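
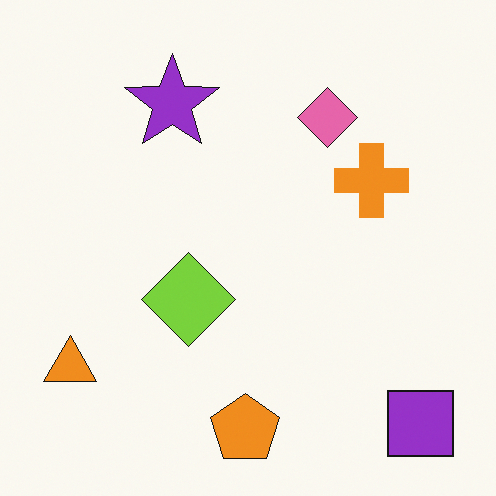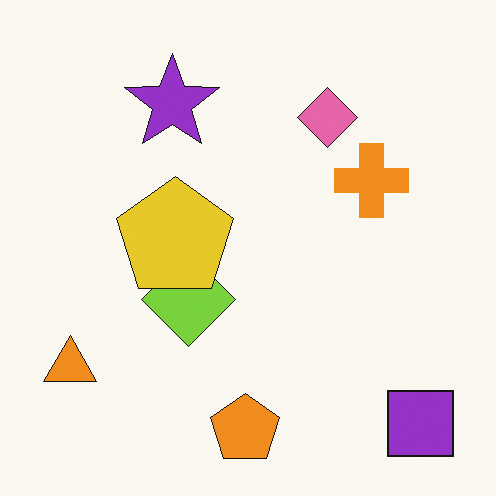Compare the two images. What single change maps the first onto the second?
It was overlaid with an additional yellow pentagon.

A yellow pentagon appears in the second image that is absent from the first.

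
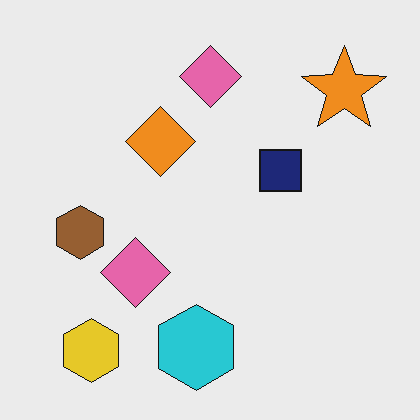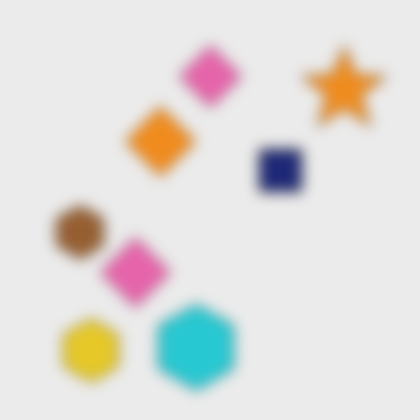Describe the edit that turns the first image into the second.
The image was strongly gaussian-blurred.

Shape edges and outlines are uniformly softened across the whole image.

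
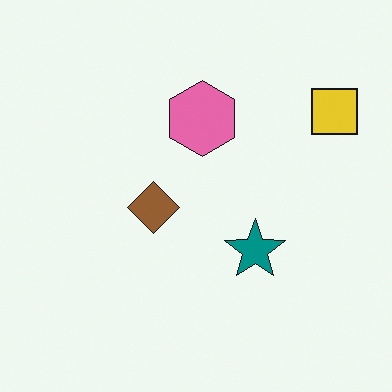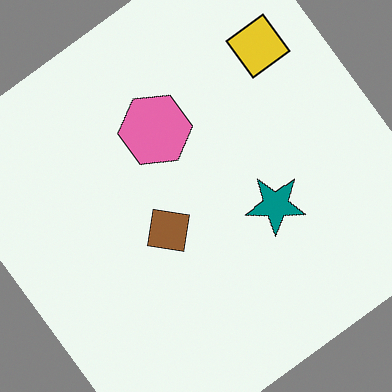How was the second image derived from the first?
This is the original image rotated counter-clockwise by a large amount — several tens of degrees.

Every shape is tilted by the same angle and the image corners show triangular fill wedges — a whole-image rotation by a non-right angle.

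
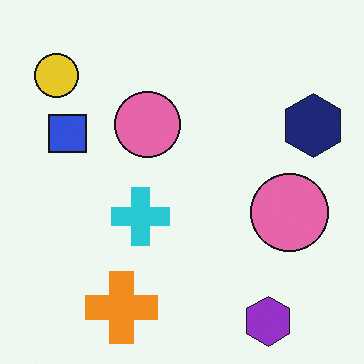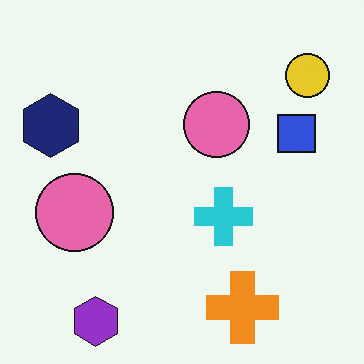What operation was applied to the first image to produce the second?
It was flipped horizontally (left ↔ right).

The navy hexagon is in the right of the first image and the left of the second — shapes on opposite sides of the vertical midline have swapped in a mirror flip.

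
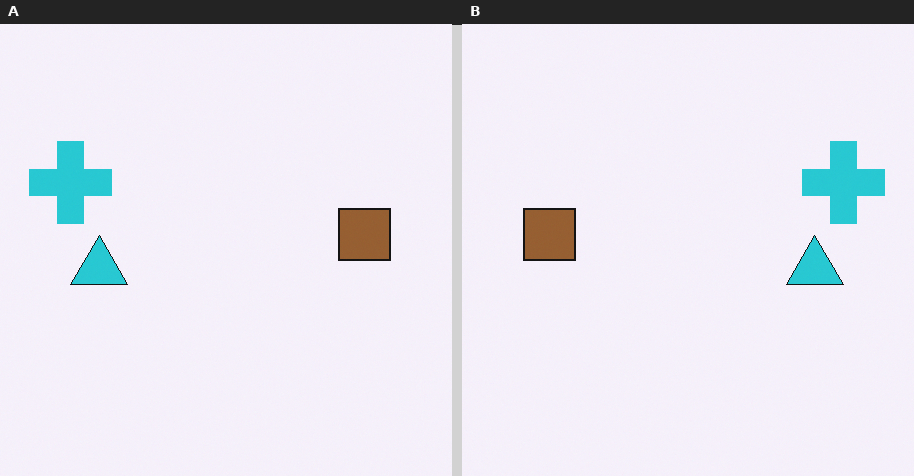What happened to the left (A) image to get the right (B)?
Flipped horizontally (left ↔ right).

The cyan cross is in the left of the left (A) image and the right of the right (B) — shapes on opposite sides of the vertical midline have swapped in a mirror flip.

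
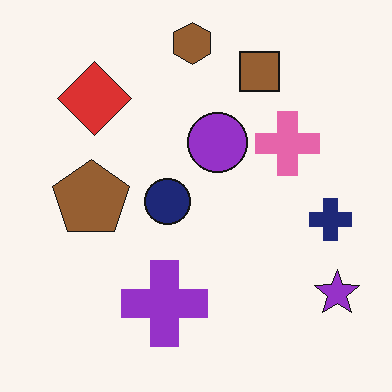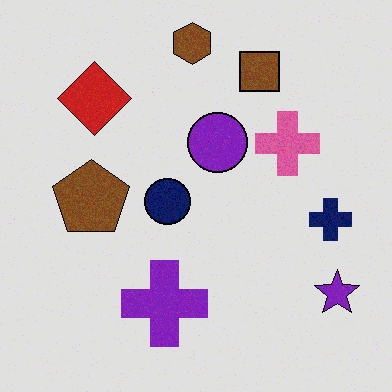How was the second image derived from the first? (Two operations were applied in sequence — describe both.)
This is the original image degraded with a light layer of grain, then posterized to a reduced palette.

Random speckle covers the whole image, including the flat background. Each flat color has snapped to a coarser quantized level — most visibly, the near-white background has dropped to a flat grey.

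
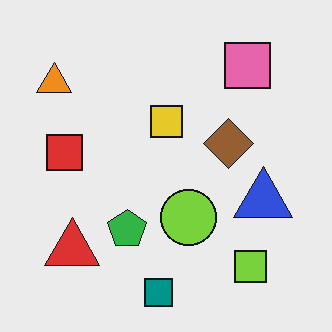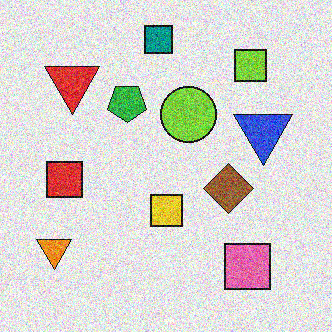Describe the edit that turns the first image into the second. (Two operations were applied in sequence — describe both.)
The second image is the first degraded with heavy additive noise, then flipped vertically (top ↔ bottom).

Random speckle covers the whole image, including the flat background. The teal square is in the bottom of the first image and the top of the second — shapes on opposite sides of the horizontal midline have swapped in a mirror flip.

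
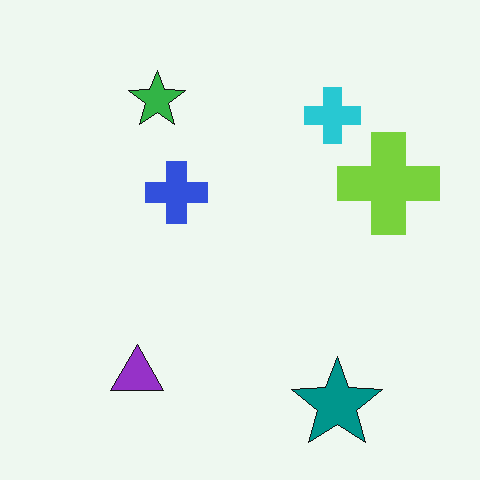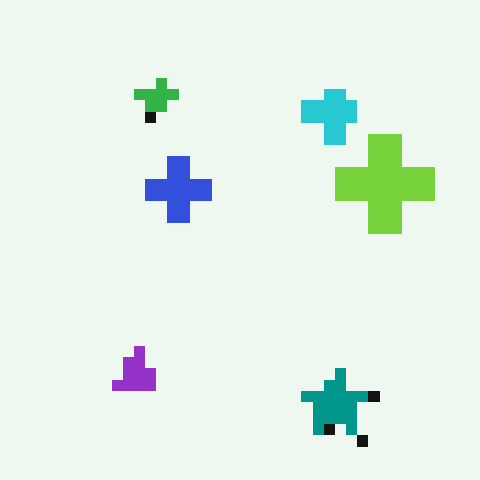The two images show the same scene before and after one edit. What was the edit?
The image was coarsely pixelated.

Shapes are reduced to large square blocks; fine edges and outlines are lost — a downscale-then-upscale (mosaic) effect.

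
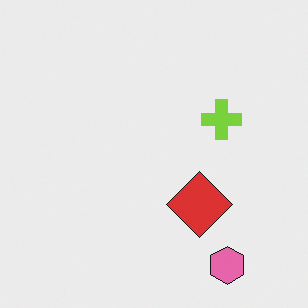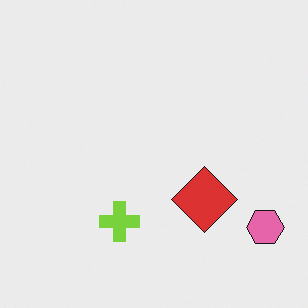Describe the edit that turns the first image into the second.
The image was transposed (reflected across the top-left ↔ bottom-right diagonal).

Shapes have swapped their row and column positions — what was in the top-right is now in the bottom-left — a diagonal reflection.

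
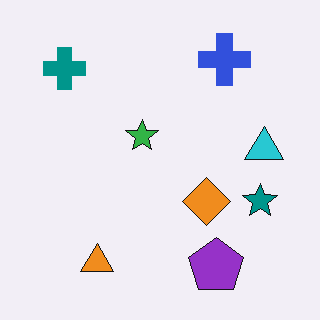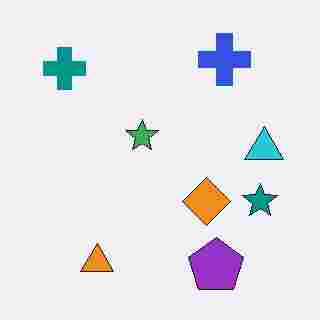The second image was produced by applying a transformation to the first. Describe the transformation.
It was heavily JPEG-compressed with obvious blocking artifacts.

Blocky 8×8 compression artifacts appear around shape edges and the flat background shows ringing — characteristic JPEG degradation.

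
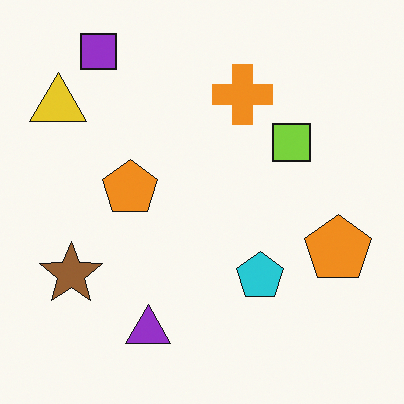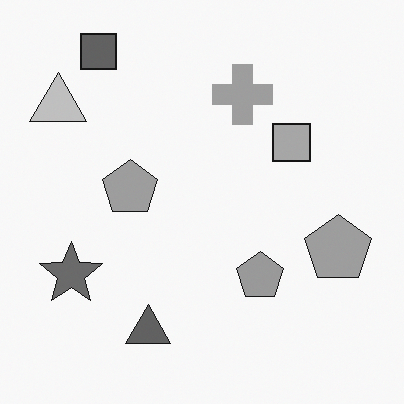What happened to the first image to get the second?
Converted to grayscale.

All color is removed — every shape is now a shade of grey.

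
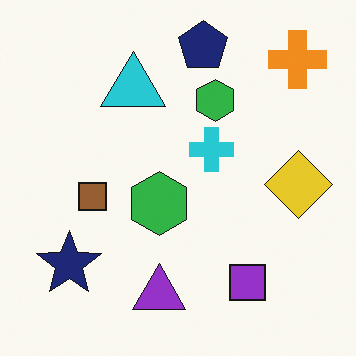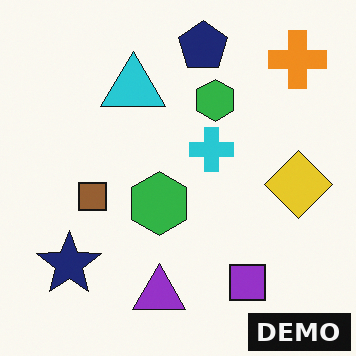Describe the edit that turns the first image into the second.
The second image is the first watermarked with the text "DEMO" in the lower-right corner.

A dark label reading "DEMO" appears in the lower-right corner.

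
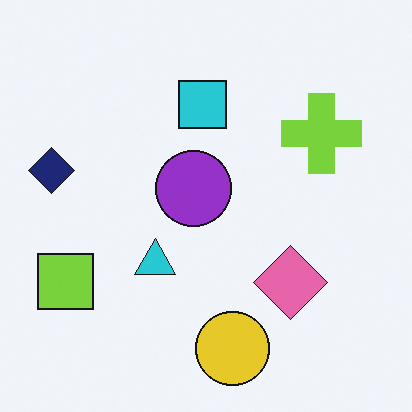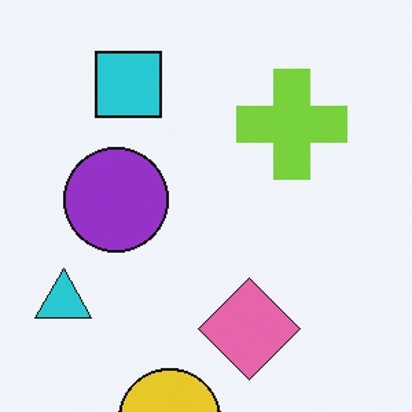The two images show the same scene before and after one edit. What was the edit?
Cropped to a modestly smaller region and rescaled.

The visible shapes are larger and the field of view is narrower; shapes near the original edges may be partly or wholly outside the frame — a crop-and-rescale.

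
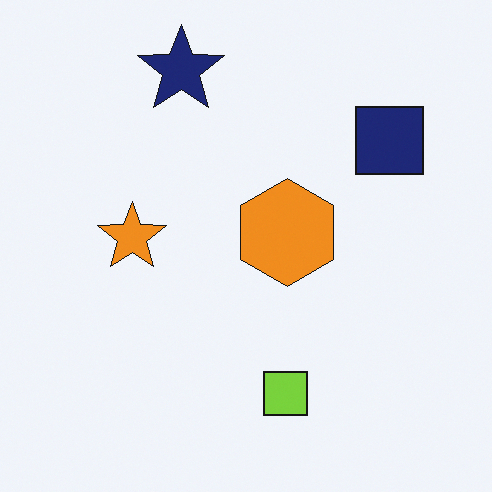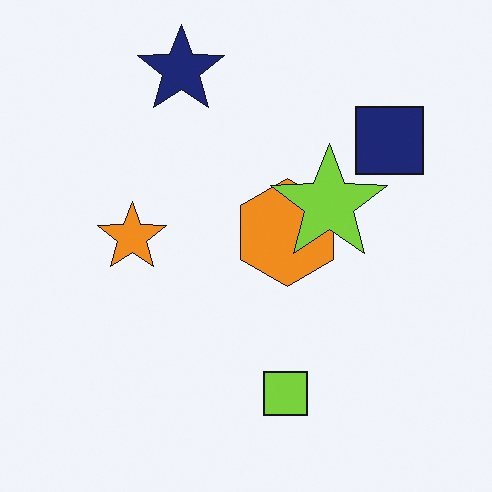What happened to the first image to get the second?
This is the original image overlaid with an additional lime star.

A lime star appears in the second image that is absent from the first.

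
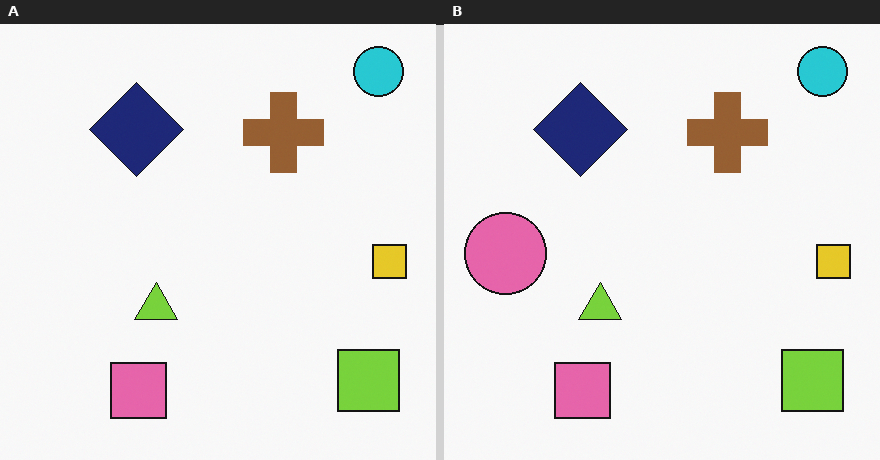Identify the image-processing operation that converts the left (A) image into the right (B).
The image was overlaid with an additional pink circle.

A pink circle appears in the right (B) image that is absent from the left (A).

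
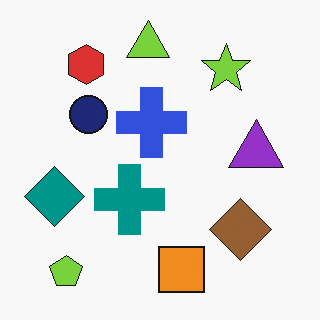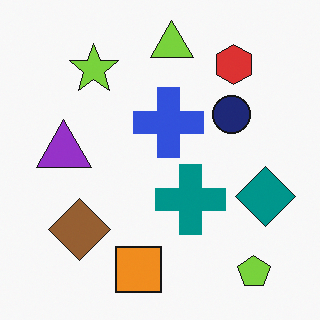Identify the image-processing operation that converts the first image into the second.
The image was flipped horizontally (left ↔ right).

The teal diamond is in the left of the first image and the right of the second — shapes on opposite sides of the vertical midline have swapped in a mirror flip.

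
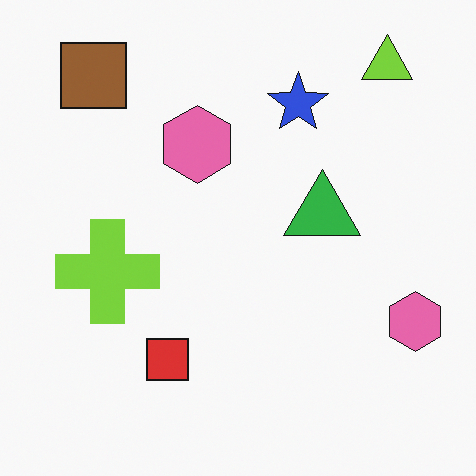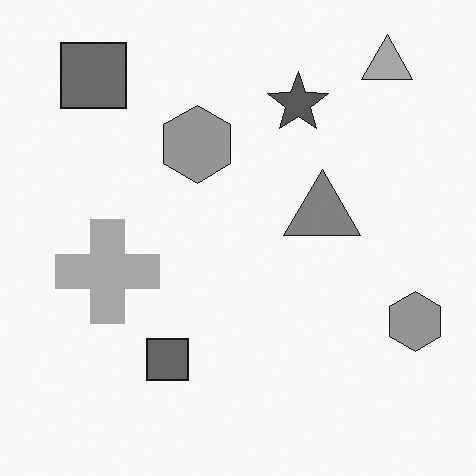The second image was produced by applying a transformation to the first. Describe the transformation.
It was converted to grayscale.

All color is removed — every shape is now a shade of grey.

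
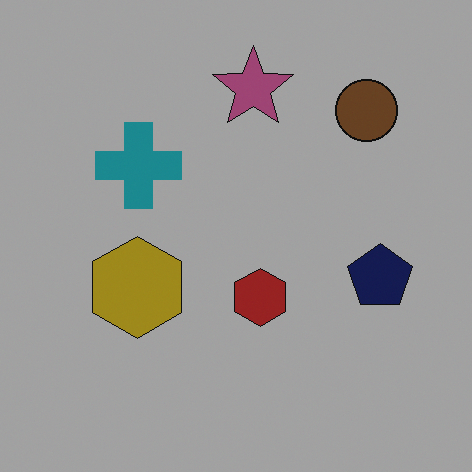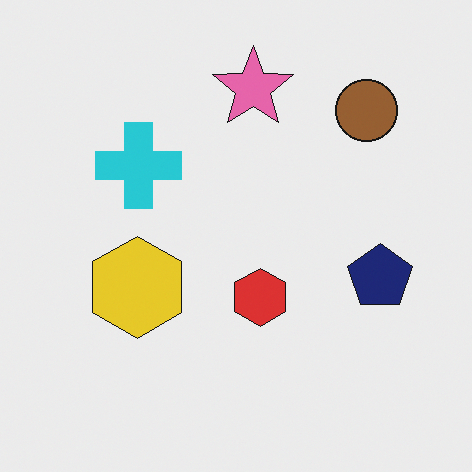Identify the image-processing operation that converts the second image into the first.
The first image is the second noticeably darkened.

Every pixel — background and shapes alike — is uniformly darkened.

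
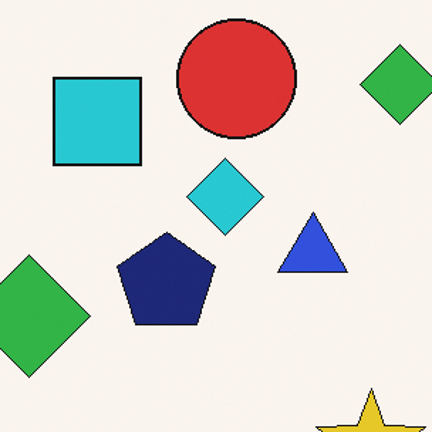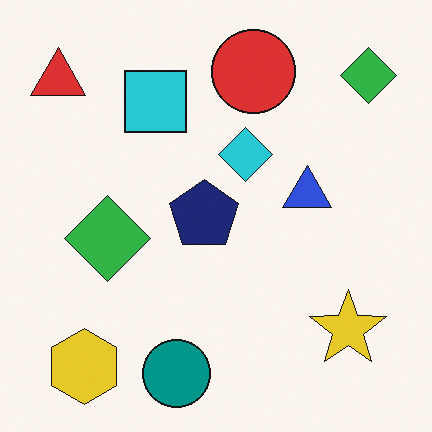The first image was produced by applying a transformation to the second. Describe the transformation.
The first image is the second cropped slightly and scaled back up.

The visible shapes are larger and the field of view is narrower; shapes near the original edges may be partly or wholly outside the frame — a crop-and-rescale.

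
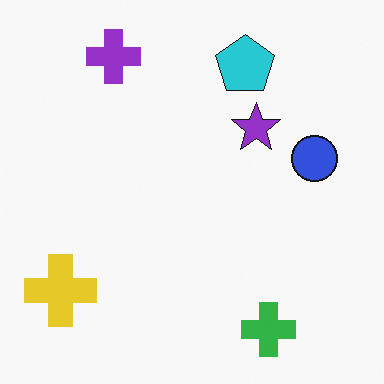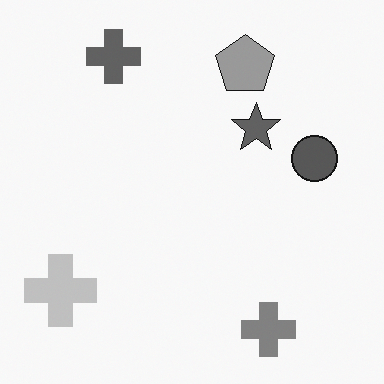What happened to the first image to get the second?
It was converted to grayscale.

All color is removed — every shape is now a shade of grey.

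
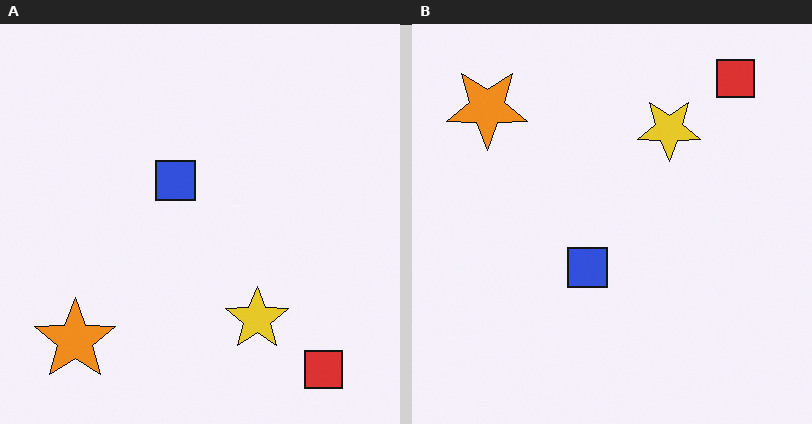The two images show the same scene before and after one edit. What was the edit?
The right (B) image is the left (A) flipped vertically (top ↔ bottom).

The red square is in the bottom-right of the left (A) image and the top-right of the right (B) — shapes on opposite sides of the horizontal midline have swapped in a mirror flip.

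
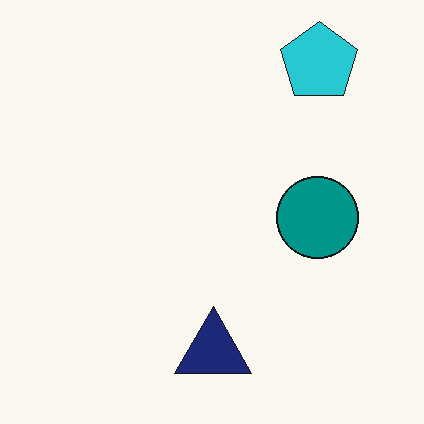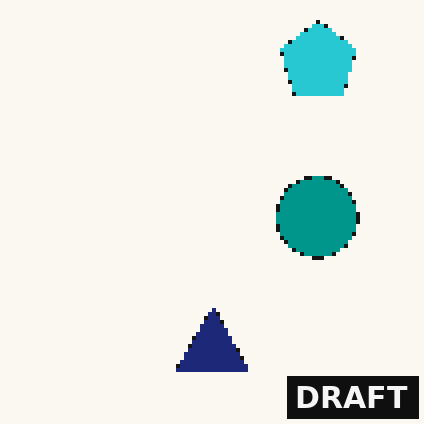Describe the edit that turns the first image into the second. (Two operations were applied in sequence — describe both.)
Mildly pixelated, then watermarked with the text "DRAFT" in the lower-right corner.

Shapes are reduced to large square blocks; fine edges and outlines are lost — a downscale-then-upscale (mosaic) effect. A dark label reading "DRAFT" appears in the lower-right corner.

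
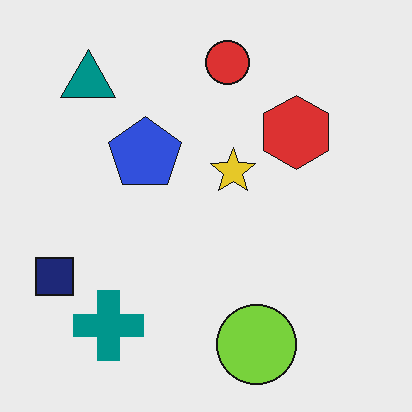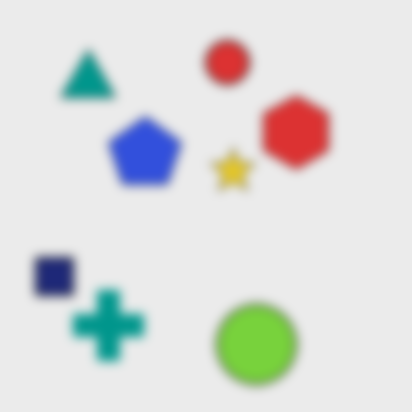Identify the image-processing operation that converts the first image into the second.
The transformation is: strongly gaussian-blurred.

Shape edges and outlines are uniformly softened across the whole image.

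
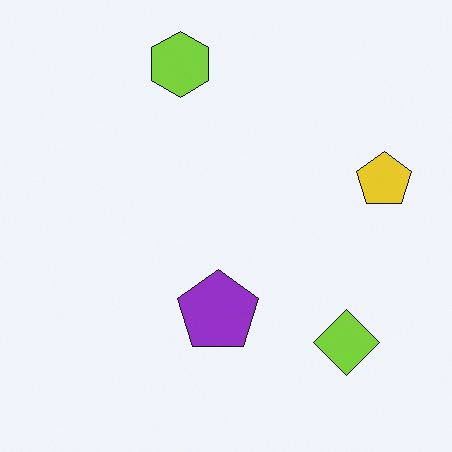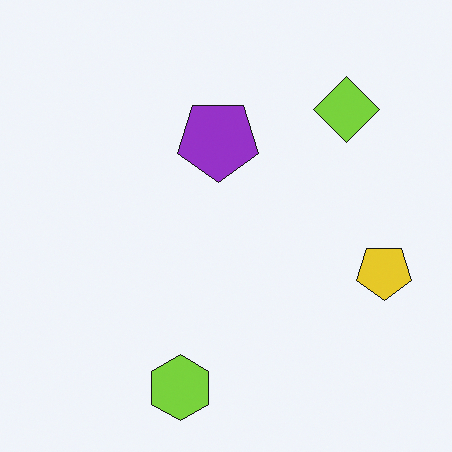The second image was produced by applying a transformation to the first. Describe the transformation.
Flipped vertically (top ↔ bottom).

The lime hexagon is in the top of the first image and the bottom of the second — shapes on opposite sides of the horizontal midline have swapped in a mirror flip.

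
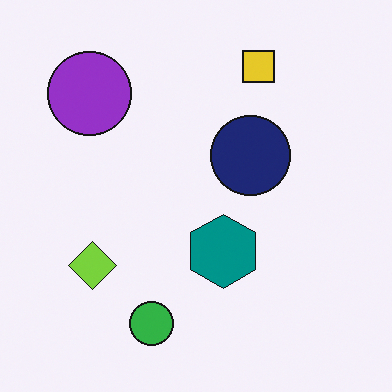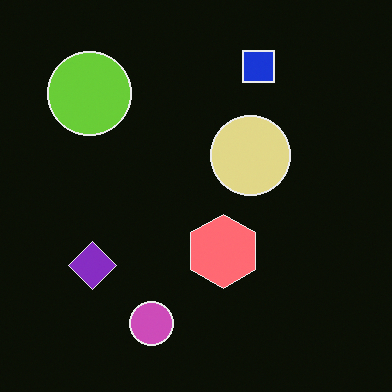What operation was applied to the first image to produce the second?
Color-inverted (negative).

The light background has become dark and every shape's color is its complement — a photographic negative.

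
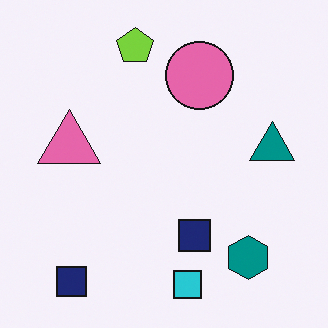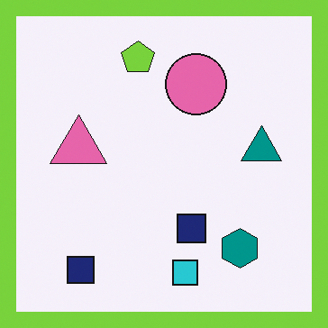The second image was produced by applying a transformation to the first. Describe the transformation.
The second image is the first framed with a lime border.

A solid lime frame runs around the edge of the second image, with the content slightly shrunk inside it.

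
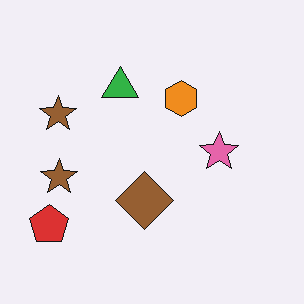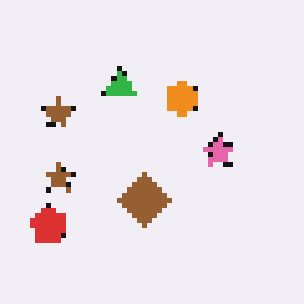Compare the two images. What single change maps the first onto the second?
The transformation is: mildly pixelated.

Shapes are reduced to large square blocks; fine edges and outlines are lost — a downscale-then-upscale (mosaic) effect.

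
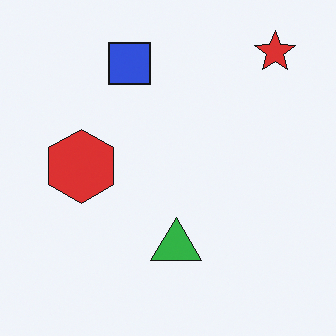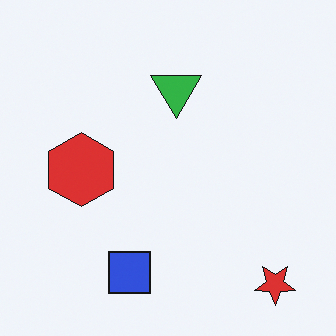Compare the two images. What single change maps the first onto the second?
The transformation is: flipped vertically (top ↔ bottom).

The red star is in the top-right of the first image and the bottom-right of the second — shapes on opposite sides of the horizontal midline have swapped in a mirror flip.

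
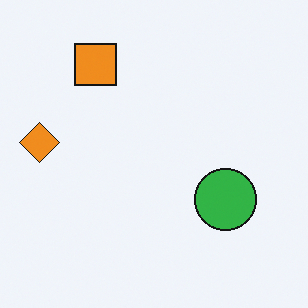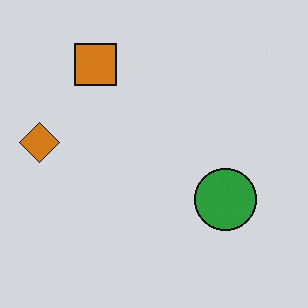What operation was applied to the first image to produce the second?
The image was slightly darkened.

Every pixel — background and shapes alike — is uniformly darkened.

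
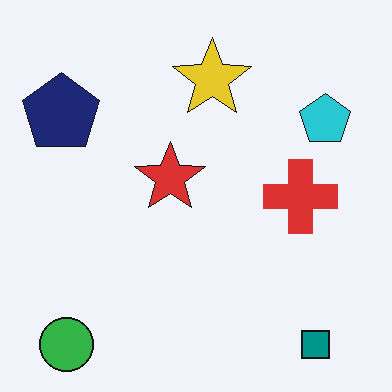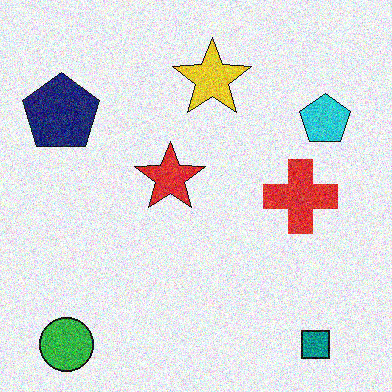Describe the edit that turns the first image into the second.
Degraded with heavy additive noise.

Random speckle covers the whole image, including the flat background.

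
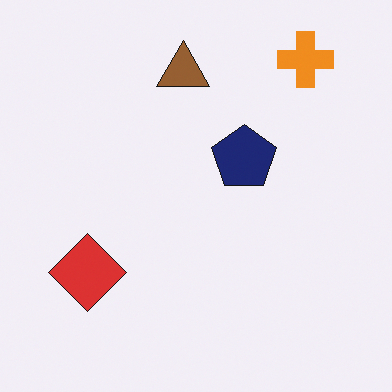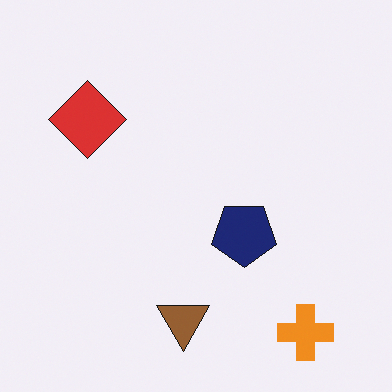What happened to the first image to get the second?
It was flipped vertically (top ↔ bottom).

The orange cross is in the top-right of the first image and the bottom-right of the second — shapes on opposite sides of the horizontal midline have swapped in a mirror flip.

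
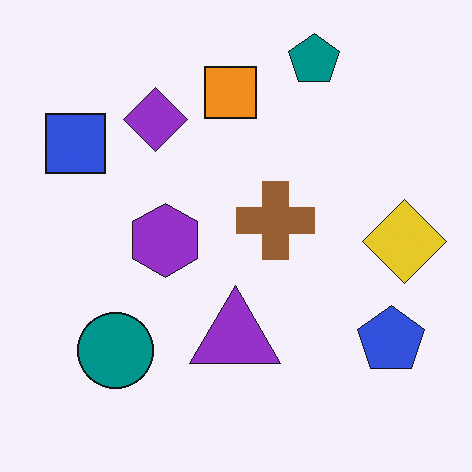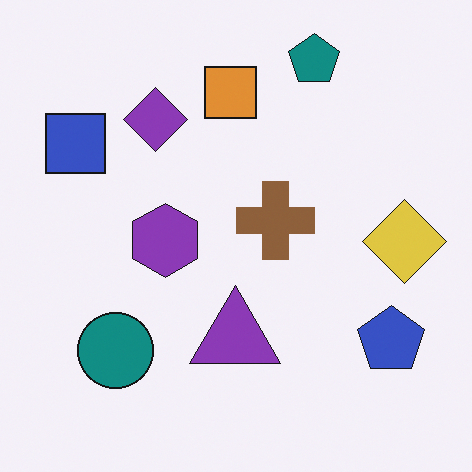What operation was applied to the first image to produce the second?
This is the original image slightly desaturated.

All colors are more muted and greyish — a global saturation change.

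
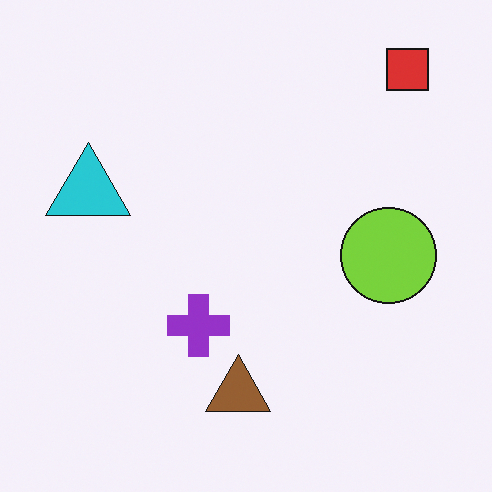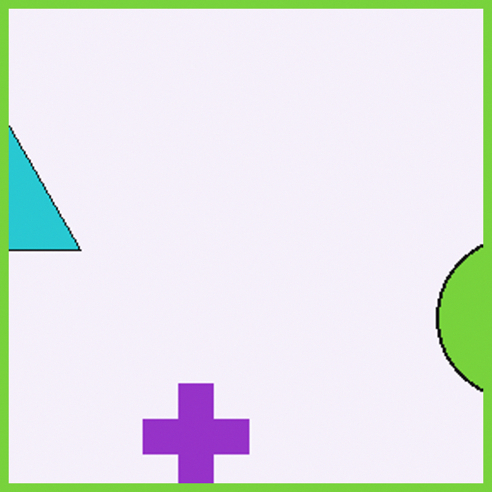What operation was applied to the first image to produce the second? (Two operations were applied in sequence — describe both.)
It was cropped to a noticeably smaller region and rescaled, then framed with a lime border.

The visible shapes are larger and the field of view is narrower; shapes near the original edges may be partly or wholly outside the frame — a crop-and-rescale. A solid lime frame runs around the edge of the second image, with the content slightly shrunk inside it.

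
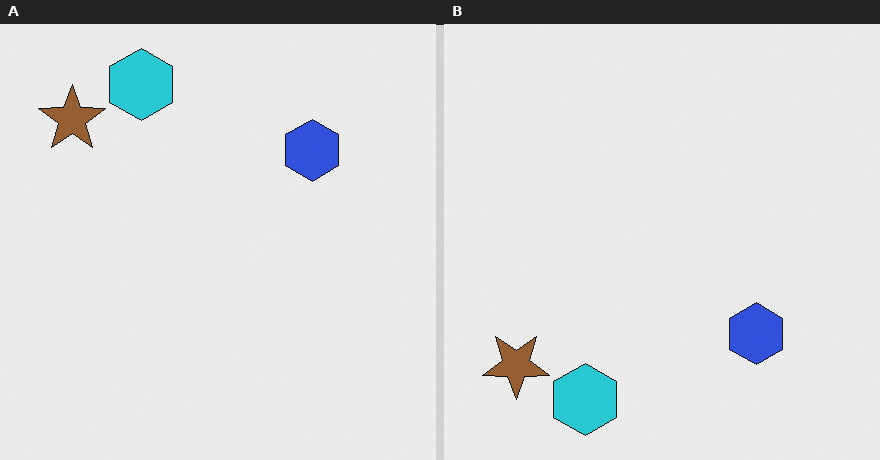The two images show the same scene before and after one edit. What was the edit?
Flipped vertically (top ↔ bottom).

The cyan hexagon is in the top-left of the left (A) image and the bottom-left of the right (B) — shapes on opposite sides of the horizontal midline have swapped in a mirror flip.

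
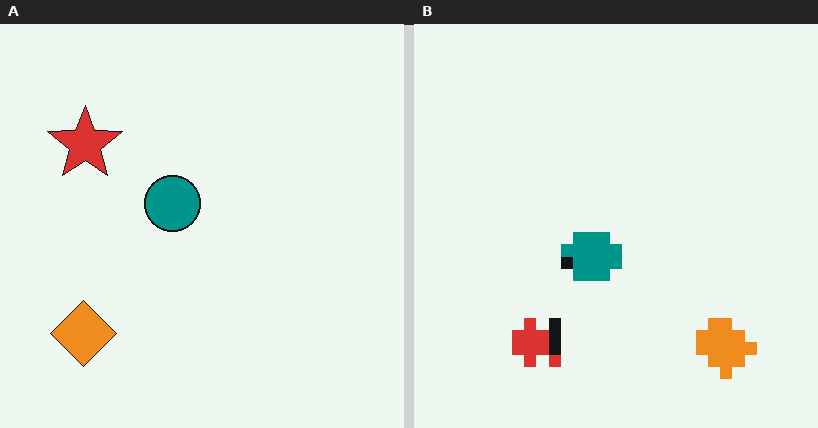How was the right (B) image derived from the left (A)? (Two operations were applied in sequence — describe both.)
The image was rotated 90° counter-clockwise, then coarsely pixelated.

The orange diamond sits in the bottom-left of the left (A) image and the bottom-right of the right (B) — consistent with a whole-image 90° counter-clockwise rotation. Shapes are reduced to large square blocks; fine edges and outlines are lost — a downscale-then-upscale (mosaic) effect.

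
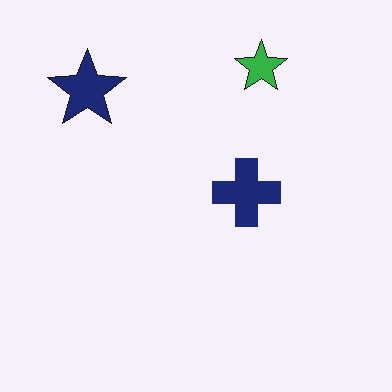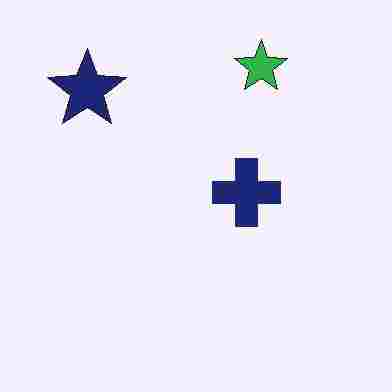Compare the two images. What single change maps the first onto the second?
The transformation is: heavily JPEG-compressed with obvious blocking artifacts.

Blocky 8×8 compression artifacts appear around shape edges and the flat background shows ringing — characteristic JPEG degradation.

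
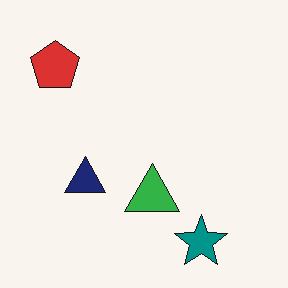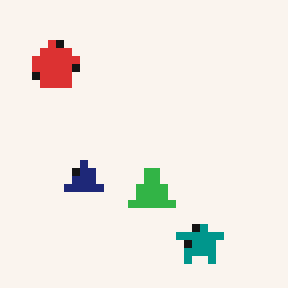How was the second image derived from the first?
Pixelated into visible square blocks.

Shapes are reduced to large square blocks; fine edges and outlines are lost — a downscale-then-upscale (mosaic) effect.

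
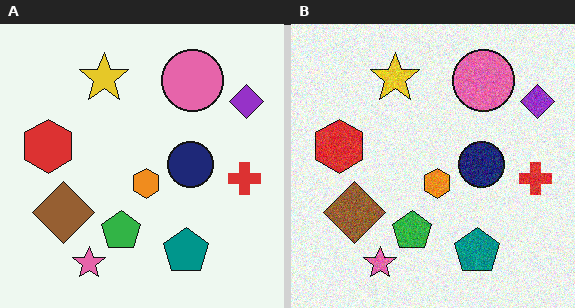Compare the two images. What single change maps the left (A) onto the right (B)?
This is the original image degraded with moderate additive noise.

Random speckle covers the whole image, including the flat background.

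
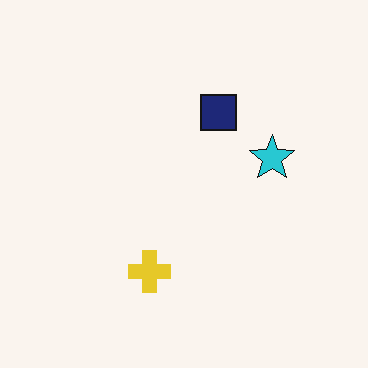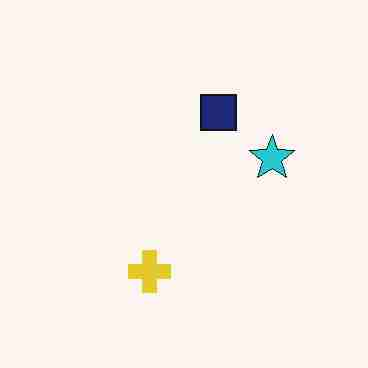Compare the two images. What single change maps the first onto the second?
The second image is the first heavily JPEG-compressed with obvious blocking artifacts.

Blocky 8×8 compression artifacts appear around shape edges and the flat background shows ringing — characteristic JPEG degradation.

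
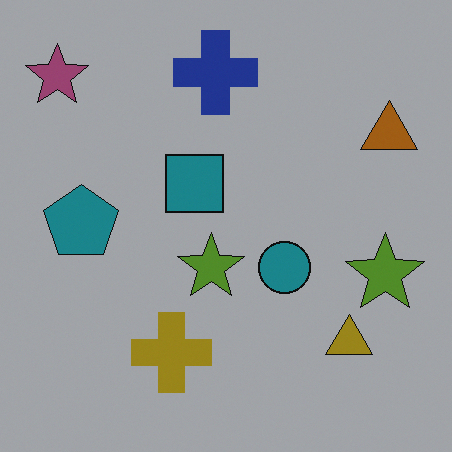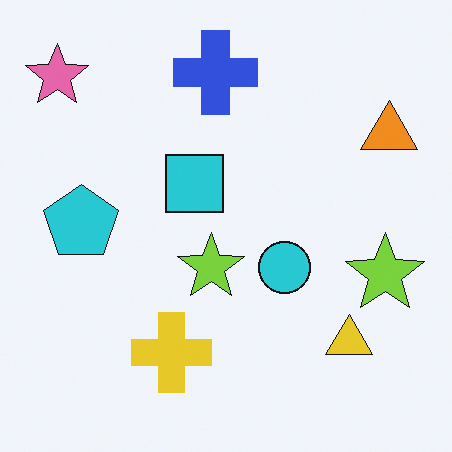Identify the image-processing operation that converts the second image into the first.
The first image is the second noticeably darkened.

Every pixel — background and shapes alike — is uniformly darkened.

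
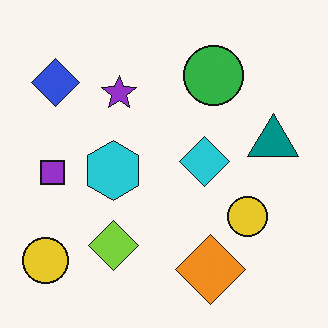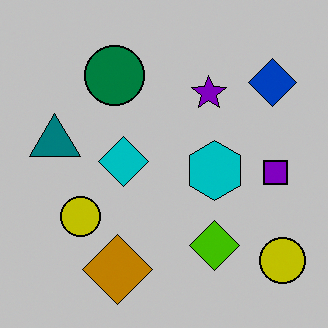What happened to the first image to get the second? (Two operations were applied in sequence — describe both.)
Flipped horizontally (left ↔ right), then aggressively posterized.

The purple square is in the left of the first image and the right of the second — shapes on opposite sides of the vertical midline have swapped in a mirror flip. Each flat color has snapped to a coarser quantized level — most visibly, the near-white background has dropped to a flat grey.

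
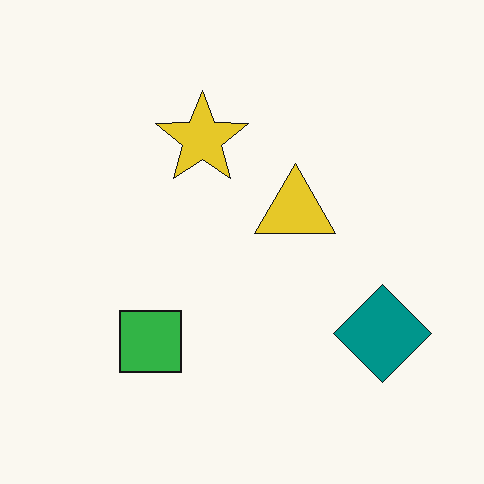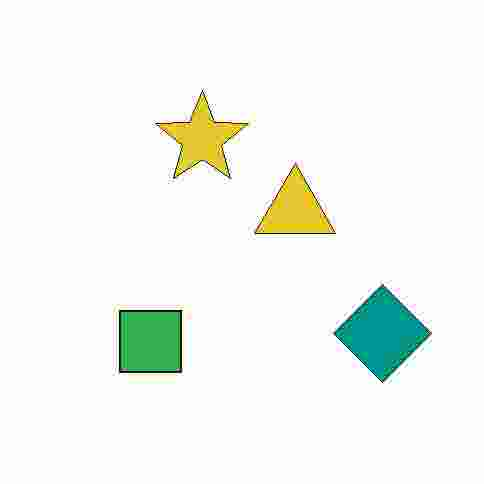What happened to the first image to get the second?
The second image is the first heavily JPEG-compressed with obvious blocking artifacts.

Blocky 8×8 compression artifacts appear around shape edges and the flat background shows ringing — characteristic JPEG degradation.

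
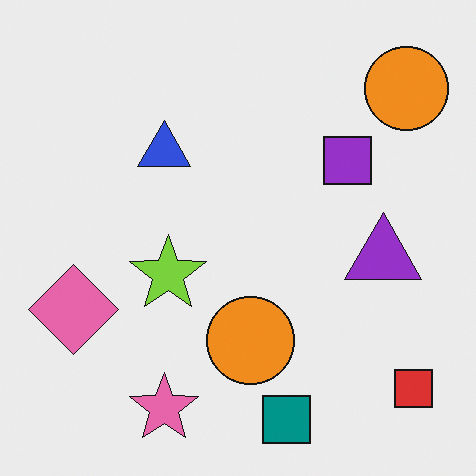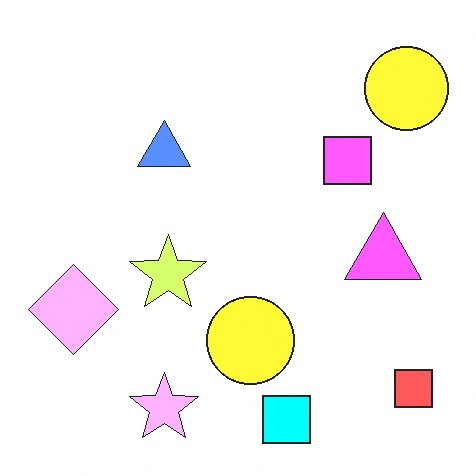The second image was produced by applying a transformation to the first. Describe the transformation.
It was brightened a lot.

Every pixel — background and shapes alike — is uniformly brightened.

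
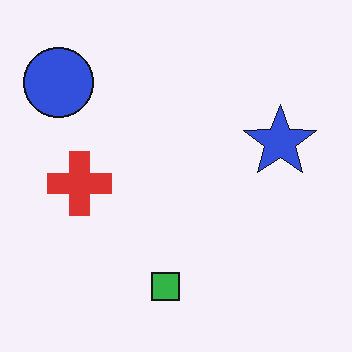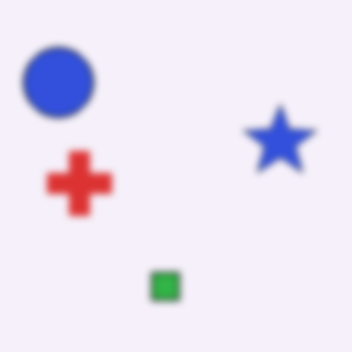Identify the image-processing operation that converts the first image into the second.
It was noticeably gaussian-blurred.

Shape edges and outlines are uniformly softened across the whole image.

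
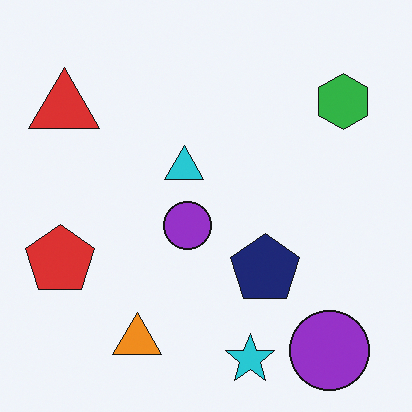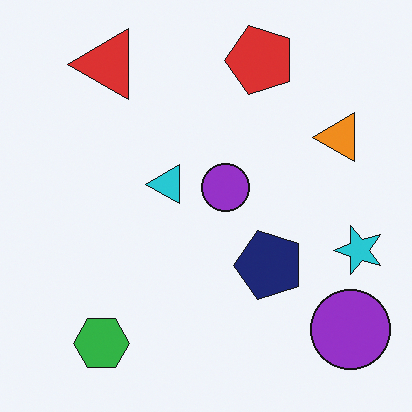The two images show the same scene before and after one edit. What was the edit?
This is the original image transposed (reflected across the top-left ↔ bottom-right diagonal).

Shapes have swapped their row and column positions — what was in the top-right is now in the bottom-left — a diagonal reflection.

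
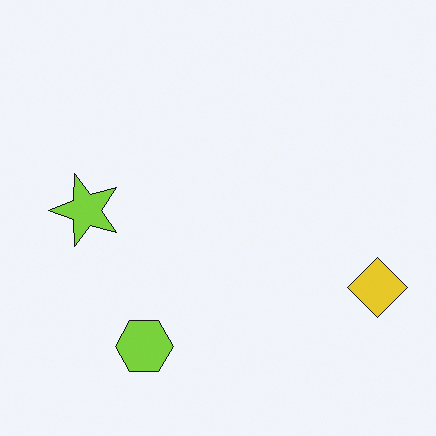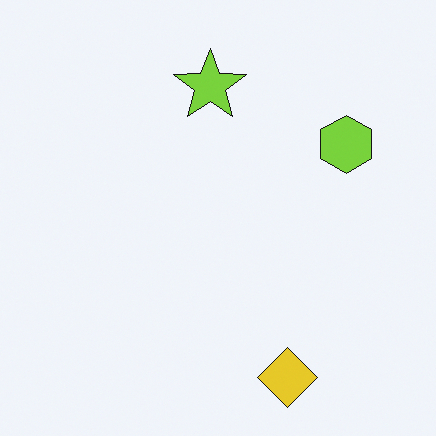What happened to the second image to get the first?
This is the original image transposed (reflected across the top-left ↔ bottom-right diagonal).

Shapes have swapped their row and column positions — what was in the top-right is now in the bottom-left — a diagonal reflection.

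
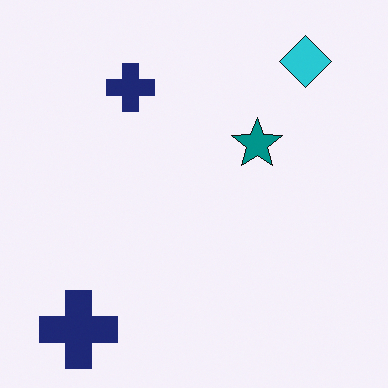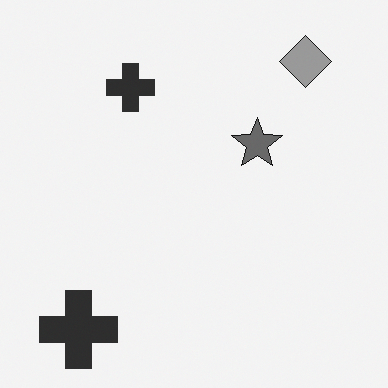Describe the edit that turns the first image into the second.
This is the original image converted to grayscale.

All color is removed — every shape is now a shade of grey.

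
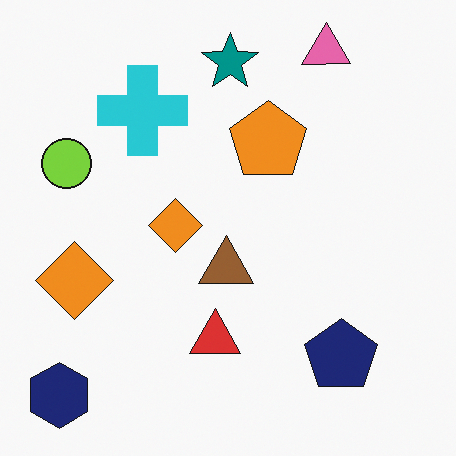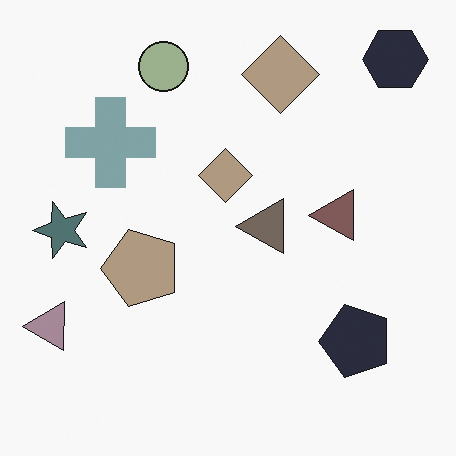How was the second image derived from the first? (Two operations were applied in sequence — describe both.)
It was heavily desaturated, then transposed (reflected across the top-left ↔ bottom-right diagonal).

All colors are more muted and greyish — a global saturation change. Shapes have swapped their row and column positions — what was in the top-right is now in the bottom-left — a diagonal reflection.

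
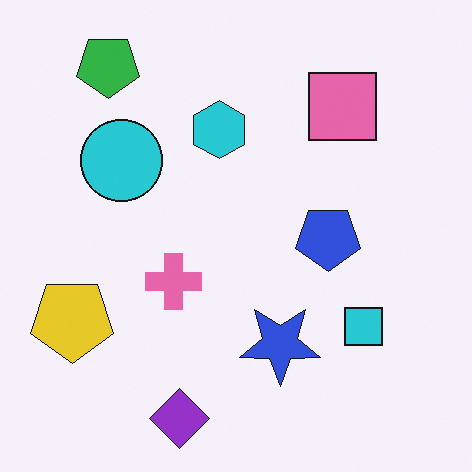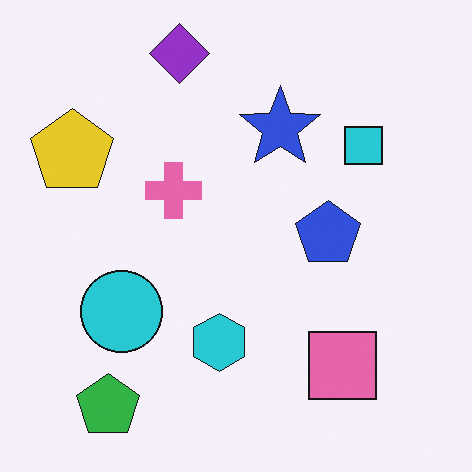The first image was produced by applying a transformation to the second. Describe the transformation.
The image was flipped vertically (top ↔ bottom).

The purple diamond is in the top of the second image and the bottom of the first — shapes on opposite sides of the horizontal midline have swapped in a mirror flip.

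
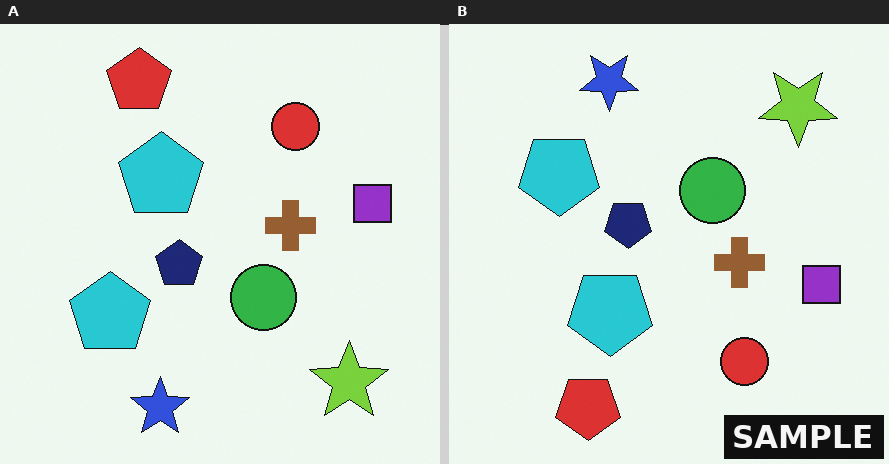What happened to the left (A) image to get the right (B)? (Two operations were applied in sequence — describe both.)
The right (B) image is the left (A) flipped vertically (top ↔ bottom), then watermarked with the text "SAMPLE" in the lower-right corner.

The blue star is in the bottom of the left (A) image and the top of the right (B) — shapes on opposite sides of the horizontal midline have swapped in a mirror flip. A dark label reading "SAMPLE" appears in the lower-right corner.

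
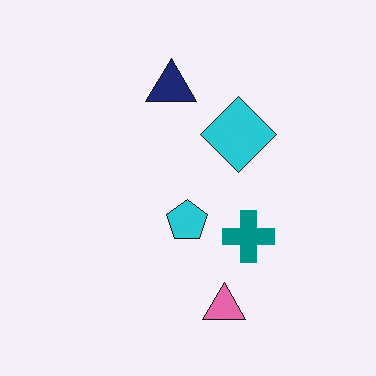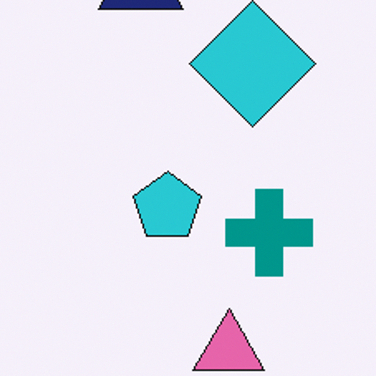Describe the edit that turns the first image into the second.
It was cropped to a noticeably smaller region and rescaled.

The visible shapes are larger and the field of view is narrower; shapes near the original edges may be partly or wholly outside the frame — a crop-and-rescale.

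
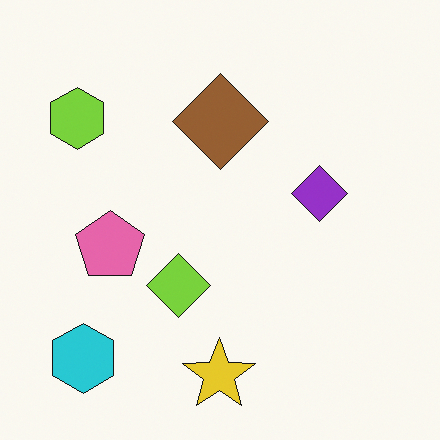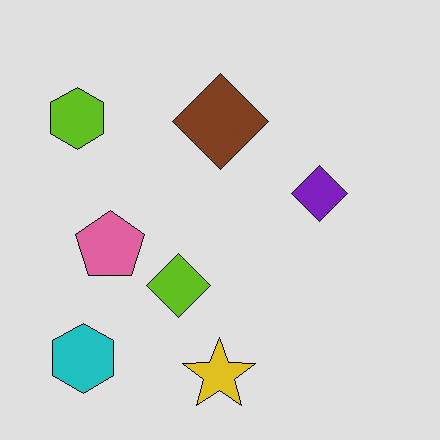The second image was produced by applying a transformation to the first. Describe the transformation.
The second image is the first posterized to a reduced palette.

Each flat color has snapped to a coarser quantized level — most visibly, the near-white background has dropped to a flat grey.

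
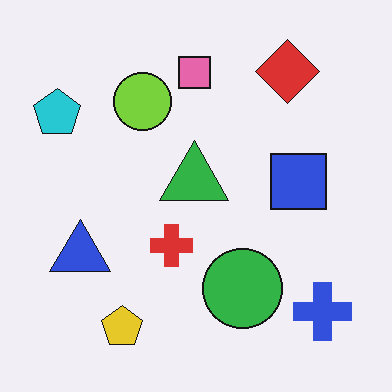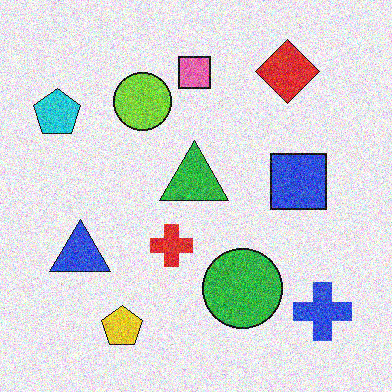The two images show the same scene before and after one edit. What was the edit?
The transformation is: degraded with strong gaussian noise.

Random speckle covers the whole image, including the flat background.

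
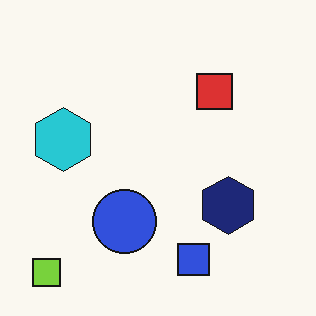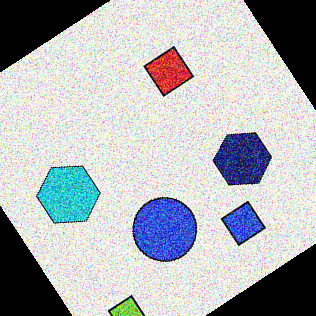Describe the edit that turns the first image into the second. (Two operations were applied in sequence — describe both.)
It was degraded with strong gaussian noise, then rotated counter-clockwise by a large amount — several tens of degrees.

Random speckle covers the whole image, including the flat background. Every shape is tilted by the same angle and the image corners show triangular fill wedges — a whole-image rotation by a non-right angle.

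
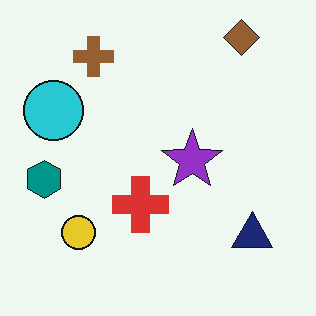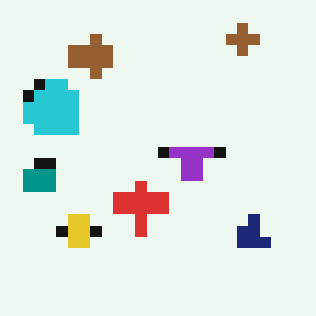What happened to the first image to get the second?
The transformation is: coarsely pixelated.

Shapes are reduced to large square blocks; fine edges and outlines are lost — a downscale-then-upscale (mosaic) effect.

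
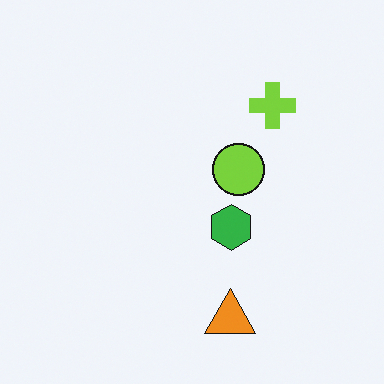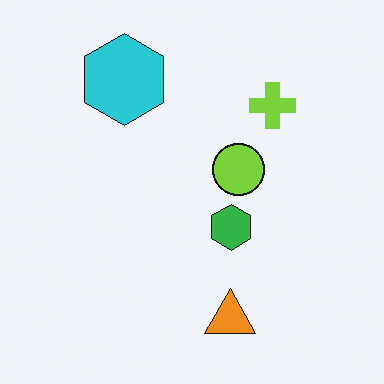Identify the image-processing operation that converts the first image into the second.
The second image is the first overlaid with an additional cyan hexagon.

A cyan hexagon appears in the second image that is absent from the first.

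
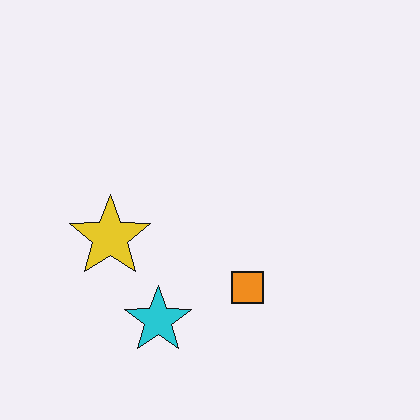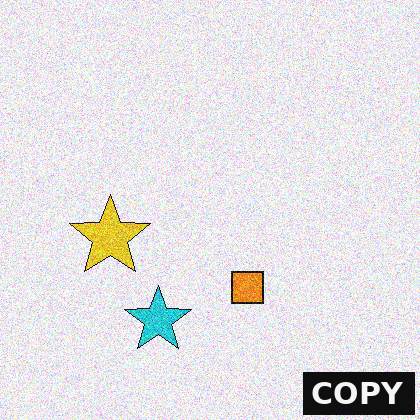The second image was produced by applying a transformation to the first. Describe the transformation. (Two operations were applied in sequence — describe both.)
The second image is the first degraded with strong gaussian noise, then watermarked with the text "COPY" in the lower-right corner.

Random speckle covers the whole image, including the flat background. A dark label reading "COPY" appears in the lower-right corner.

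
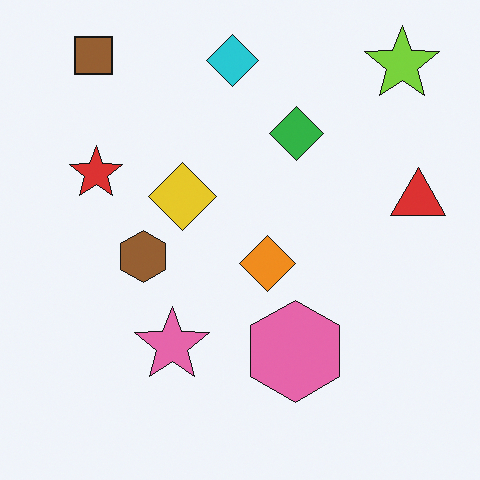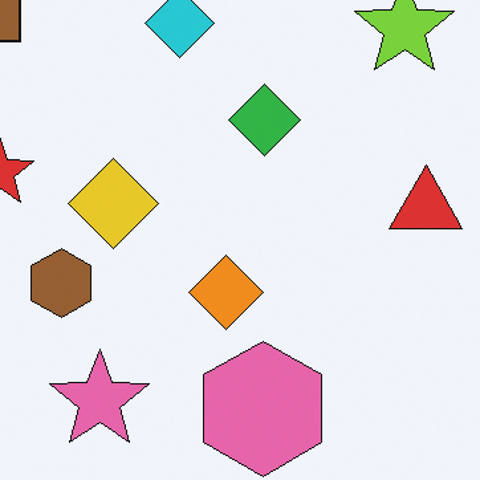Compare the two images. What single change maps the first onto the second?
The image was cropped slightly and scaled back up.

The visible shapes are larger and the field of view is narrower; shapes near the original edges may be partly or wholly outside the frame — a crop-and-rescale.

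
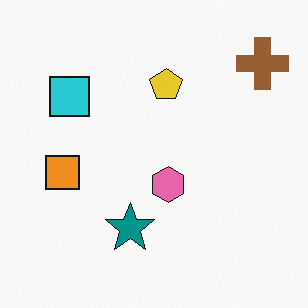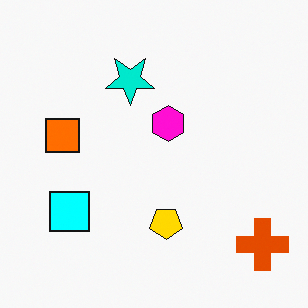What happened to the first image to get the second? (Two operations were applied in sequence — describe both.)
Flipped vertically (top ↔ bottom), then made much more vivid (saturation change).

The brown cross is in the top-right of the first image and the bottom-right of the second — shapes on opposite sides of the horizontal midline have swapped in a mirror flip. All colors are more vivid — a global saturation change.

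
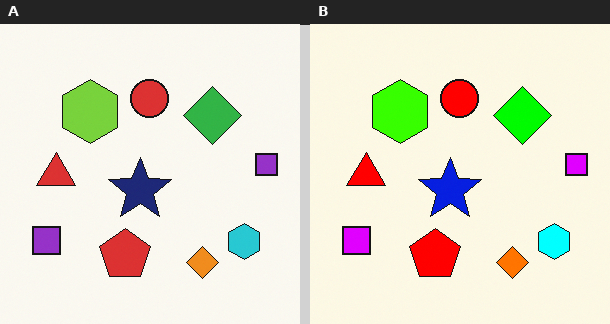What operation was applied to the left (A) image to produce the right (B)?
It was heavily oversaturated.

All colors are more vivid — a global saturation change.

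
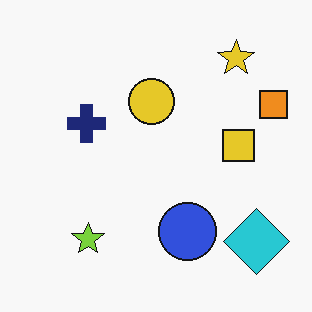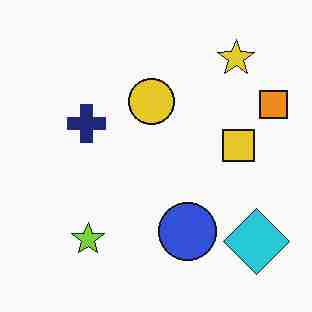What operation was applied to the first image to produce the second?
Heavily JPEG-compressed with obvious blocking artifacts.

Blocky 8×8 compression artifacts appear around shape edges and the flat background shows ringing — characteristic JPEG degradation.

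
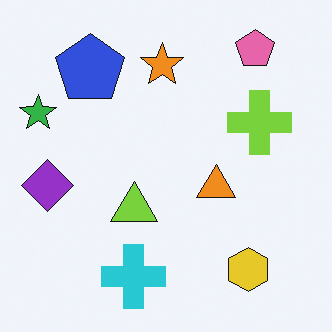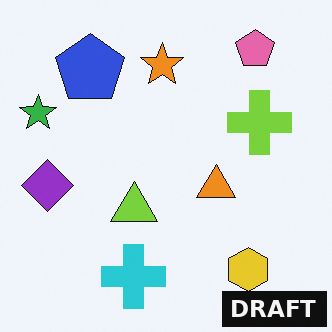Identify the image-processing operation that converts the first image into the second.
The second image is the first watermarked with the text "DRAFT" in the lower-right corner.

A dark label reading "DRAFT" appears in the lower-right corner.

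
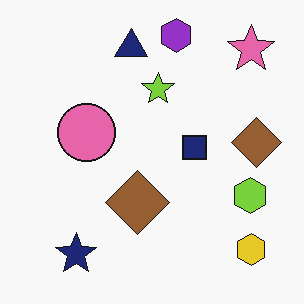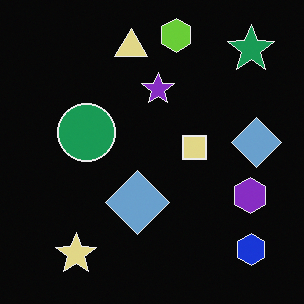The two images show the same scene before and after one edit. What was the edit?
This is the original image color-inverted (negative).

The light background has become dark and every shape's color is its complement — a photographic negative.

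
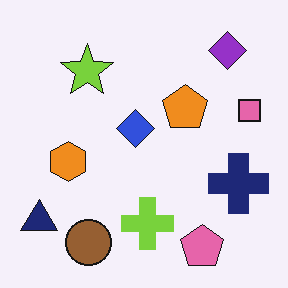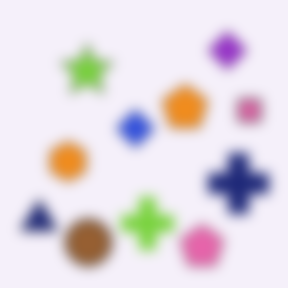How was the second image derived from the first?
The image was heavily blurred.

Shape edges and outlines are uniformly softened across the whole image.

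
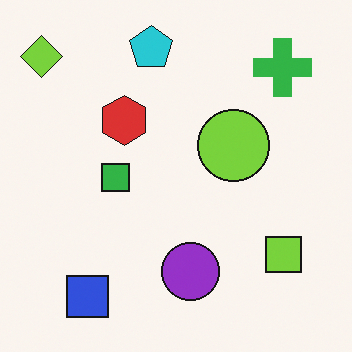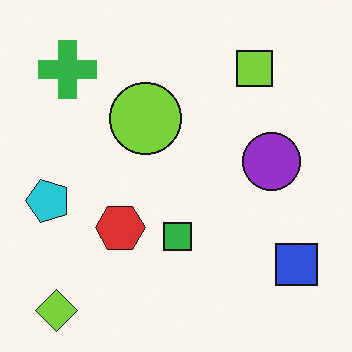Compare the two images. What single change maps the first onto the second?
This is the original image rotated 90° counter-clockwise.

The lime diamond sits in the top-left of the first image and the bottom-left of the second — consistent with a whole-image 90° counter-clockwise rotation.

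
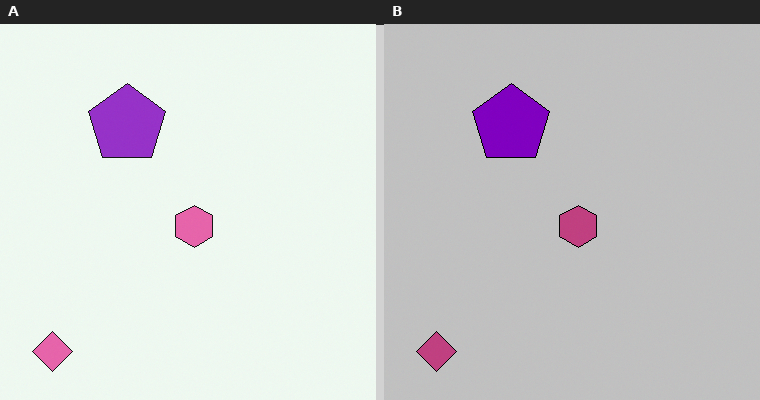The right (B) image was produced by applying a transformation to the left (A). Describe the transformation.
The right (B) image is the left (A) heavily posterized to just a handful of flat colors.

Each flat color has snapped to a coarser quantized level — most visibly, the near-white background has dropped to a flat grey.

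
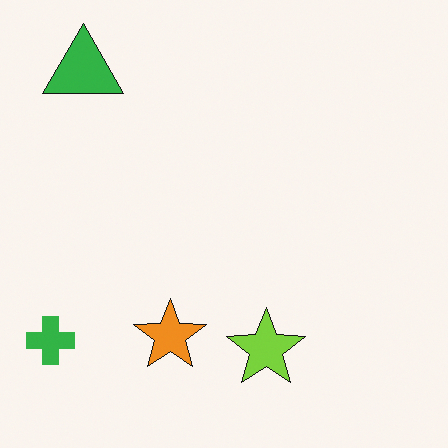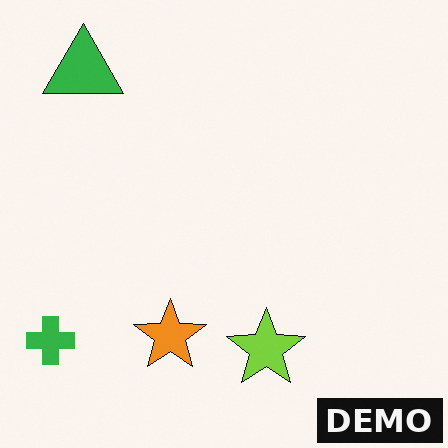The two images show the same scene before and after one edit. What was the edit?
It was watermarked with the text "DEMO" in the lower-right corner.

A dark label reading "DEMO" appears in the lower-right corner.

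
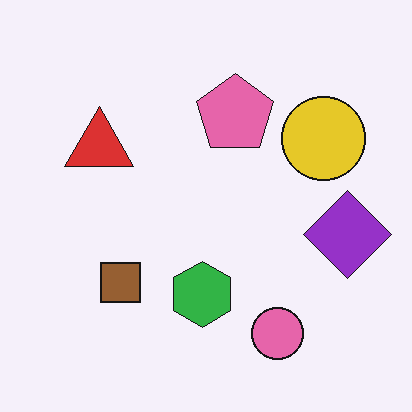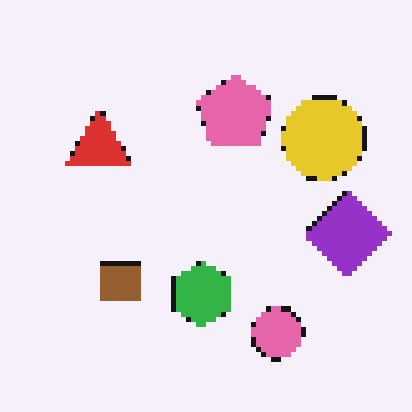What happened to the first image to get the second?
Lightly pixelated (a mild mosaic effect).

Shapes are reduced to large square blocks; fine edges and outlines are lost — a downscale-then-upscale (mosaic) effect.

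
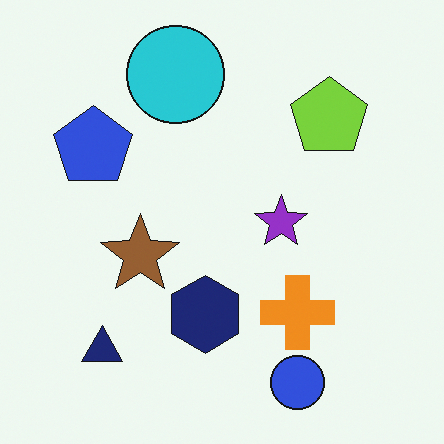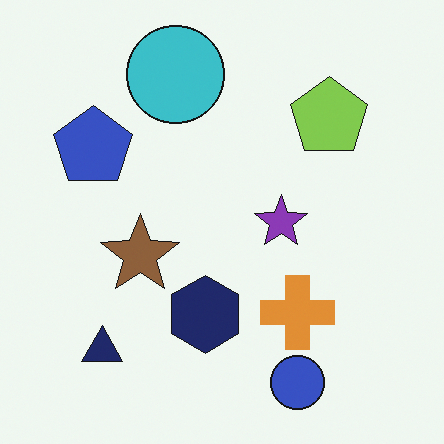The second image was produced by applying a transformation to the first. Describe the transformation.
Slightly desaturated.

All colors are more muted and greyish — a global saturation change.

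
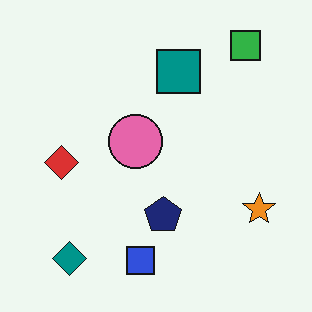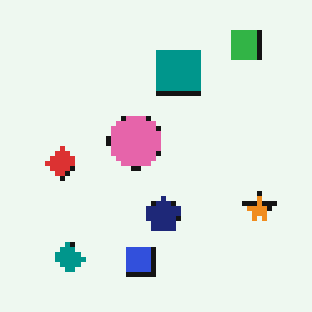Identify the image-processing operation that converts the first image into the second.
The transformation is: lightly pixelated (a mild mosaic effect).

Shapes are reduced to large square blocks; fine edges and outlines are lost — a downscale-then-upscale (mosaic) effect.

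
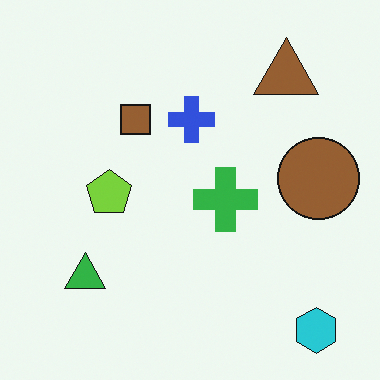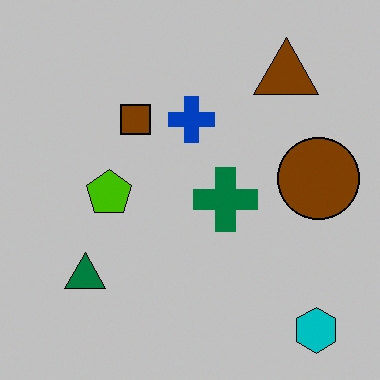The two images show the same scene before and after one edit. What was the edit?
This is the original image heavily posterized to just a handful of flat colors.

Each flat color has snapped to a coarser quantized level — most visibly, the near-white background has dropped to a flat grey.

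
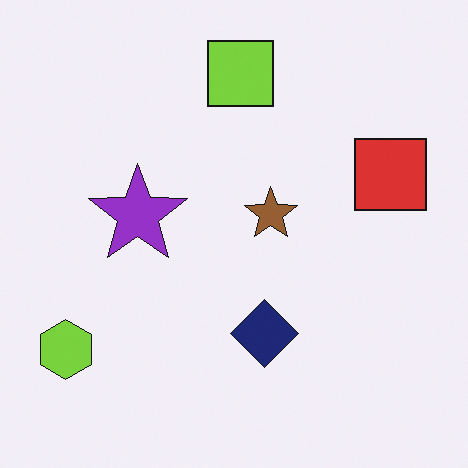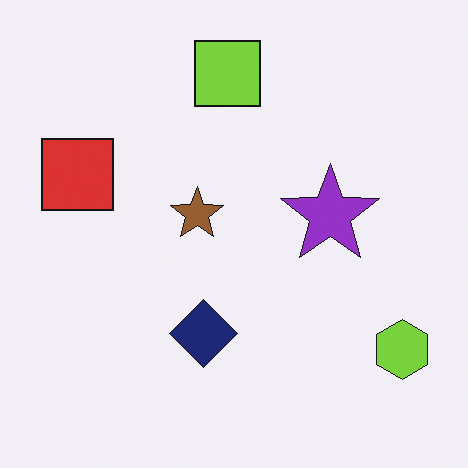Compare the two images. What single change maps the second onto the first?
The image was flipped horizontally (left ↔ right).

The lime hexagon is in the bottom-right of the second image and the bottom-left of the first — shapes on opposite sides of the vertical midline have swapped in a mirror flip.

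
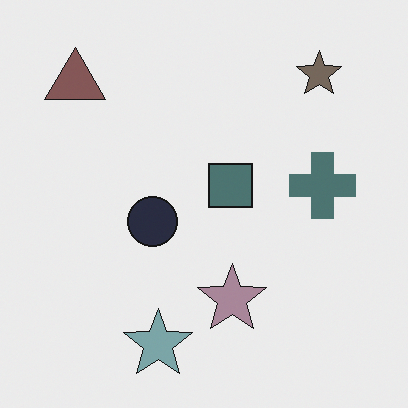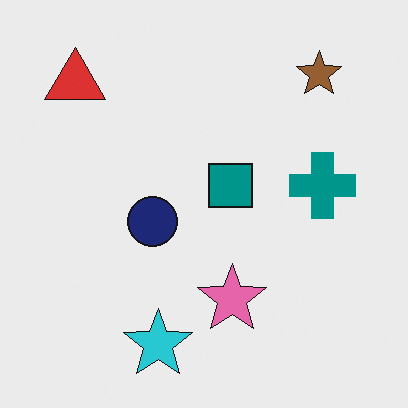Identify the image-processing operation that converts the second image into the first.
The image was made much more muted (saturation change).

All colors are more muted and greyish — a global saturation change.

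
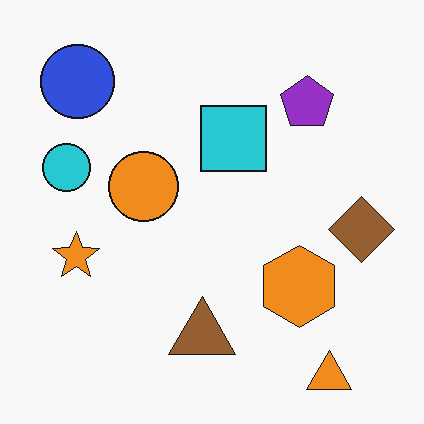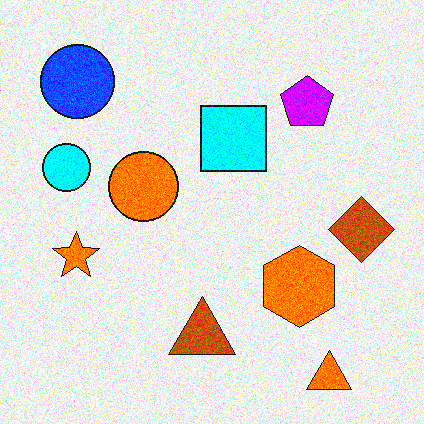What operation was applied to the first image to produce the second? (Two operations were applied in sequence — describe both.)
The image was degraded with visible gaussian noise, then heavily oversaturated.

Random speckle covers the whole image, including the flat background. All colors are more vivid — a global saturation change.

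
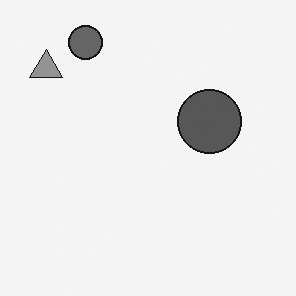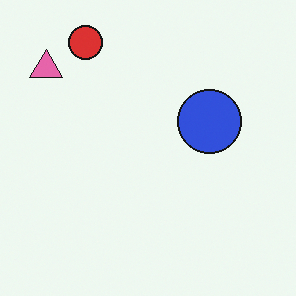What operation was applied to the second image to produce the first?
The image was converted to grayscale.

All color is removed — every shape is now a shade of grey.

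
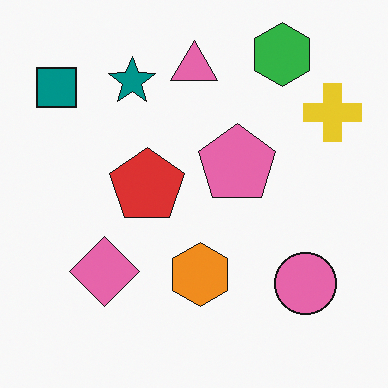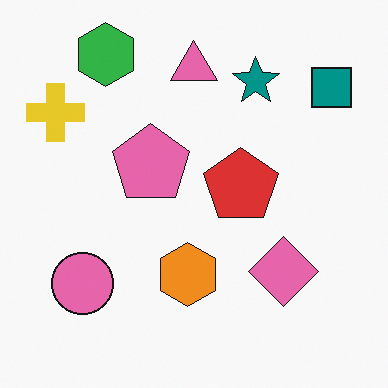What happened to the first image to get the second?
This is the original image flipped horizontally (left ↔ right).

The yellow cross is in the top-right of the first image and the top-left of the second — shapes on opposite sides of the vertical midline have swapped in a mirror flip.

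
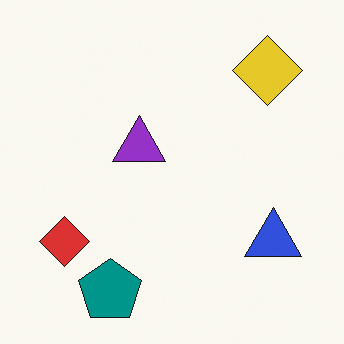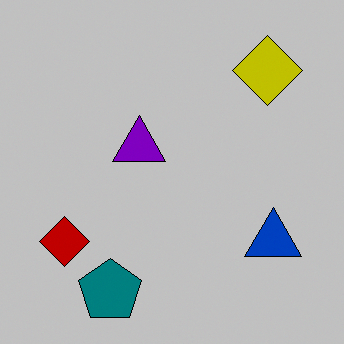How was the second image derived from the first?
The second image is the first heavily posterized to just a handful of flat colors.

Each flat color has snapped to a coarser quantized level — most visibly, the near-white background has dropped to a flat grey.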